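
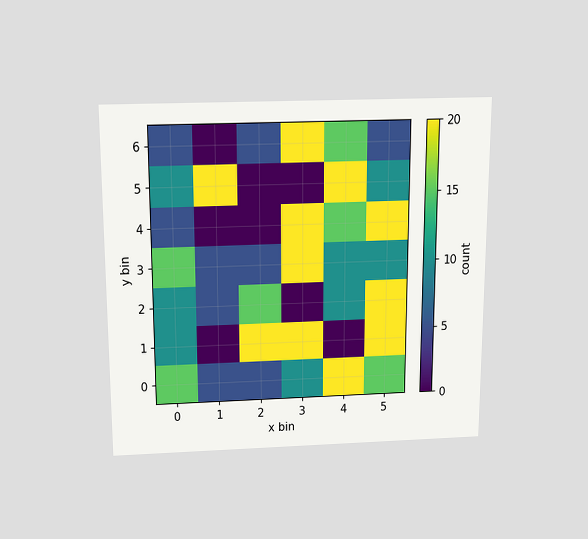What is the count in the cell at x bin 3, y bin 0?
The chart is viewed slightly from above. Matching the cell (3, 0) against the colorbar gives 10.

10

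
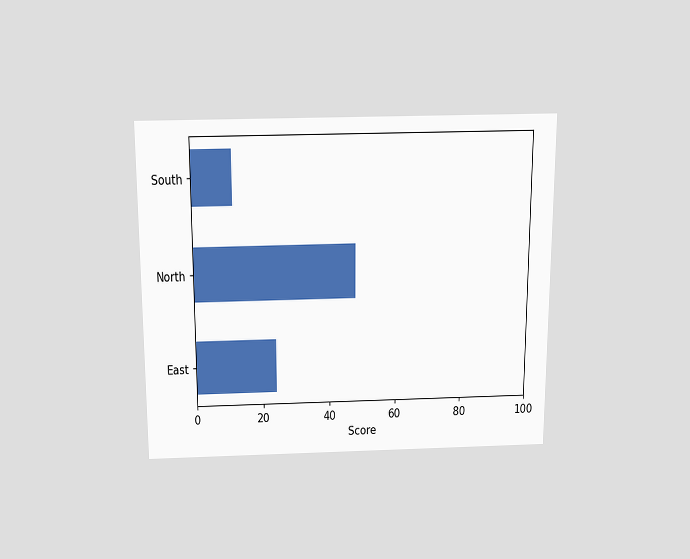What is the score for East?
The chart is viewed slightly from above. Reading along the chart's x-axis, the East bar reaches 24.

24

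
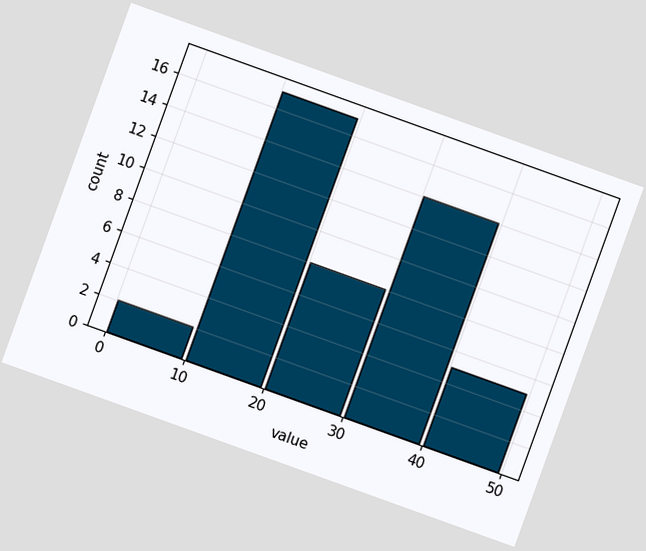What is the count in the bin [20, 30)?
8

The chart is tilted about 20° clockwise. The [20, 30) bin has height 8.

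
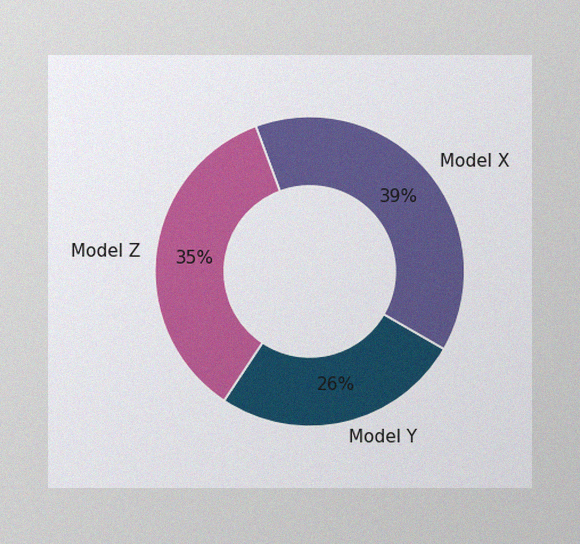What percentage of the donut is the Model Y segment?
26%

The image has some photo noise and uneven lighting. The Model Y segment takes up 26% of the ring.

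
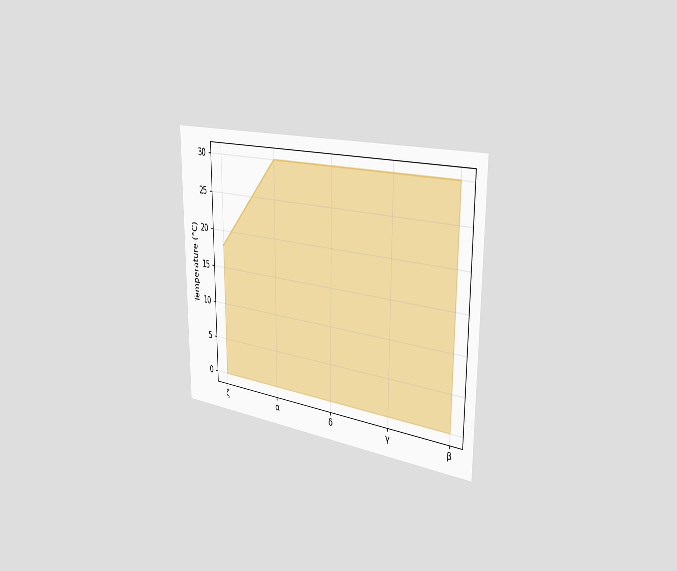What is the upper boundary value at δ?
The chart is viewed slightly from the right. At δ the upper boundary is at 30°C.

30°C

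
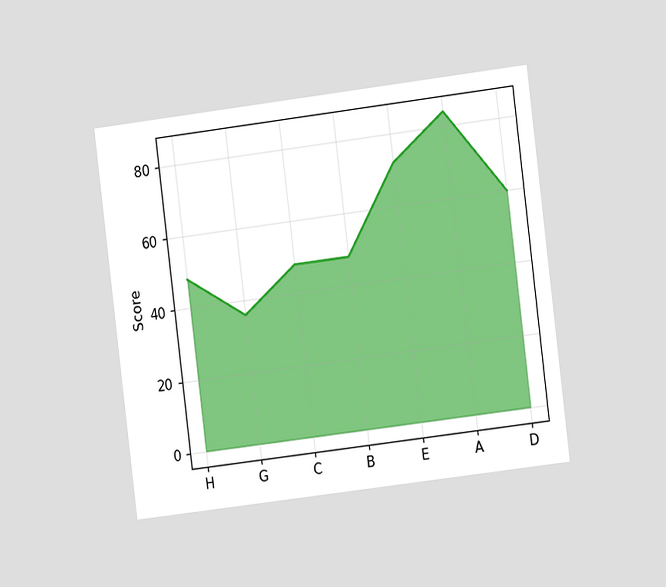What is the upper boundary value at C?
The chart is tilted about 7° counter-clockwise and viewed at a slight angle. At C the upper boundary is at 48.

48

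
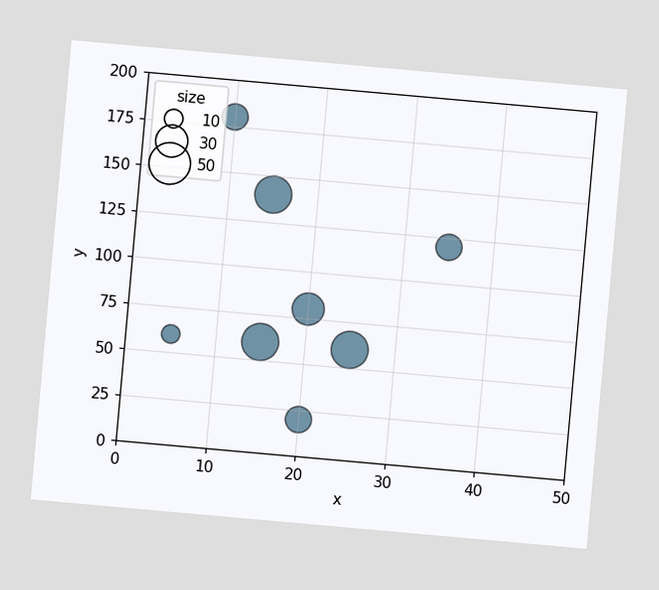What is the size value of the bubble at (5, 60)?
10

The chart is tilted about 5° clockwise. Matching the bubble at (5, 60) against the size legend gives 10.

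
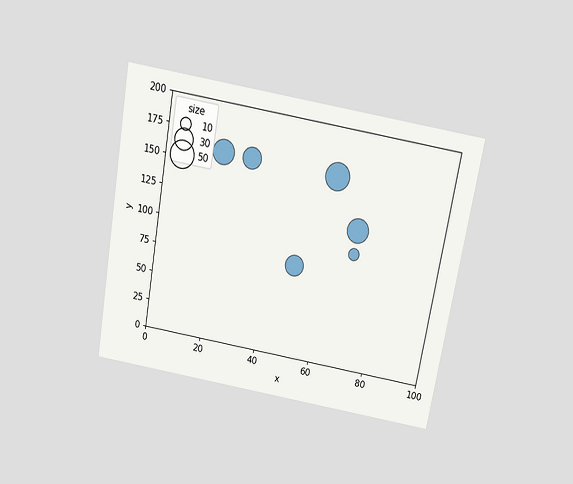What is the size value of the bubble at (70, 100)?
The chart is tilted about 10° clockwise and viewed slightly from above. Matching the bubble at (70, 100) against the size legend gives 10.

10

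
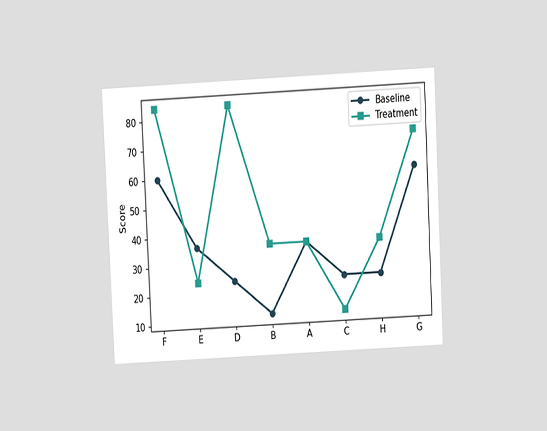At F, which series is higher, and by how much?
The chart is tilted about 3° counter-clockwise and viewed at a slight angle. At F, Treatment sits above the other line by 24.

Treatment, by 24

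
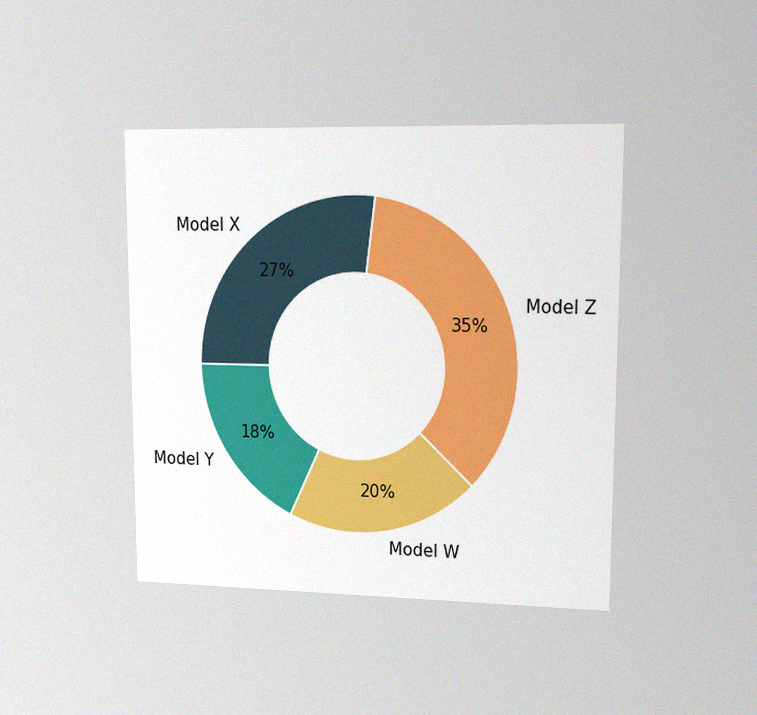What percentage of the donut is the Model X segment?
27%

The chart is viewed at a slight angle, with some photo noise. The Model X segment takes up 27% of the ring.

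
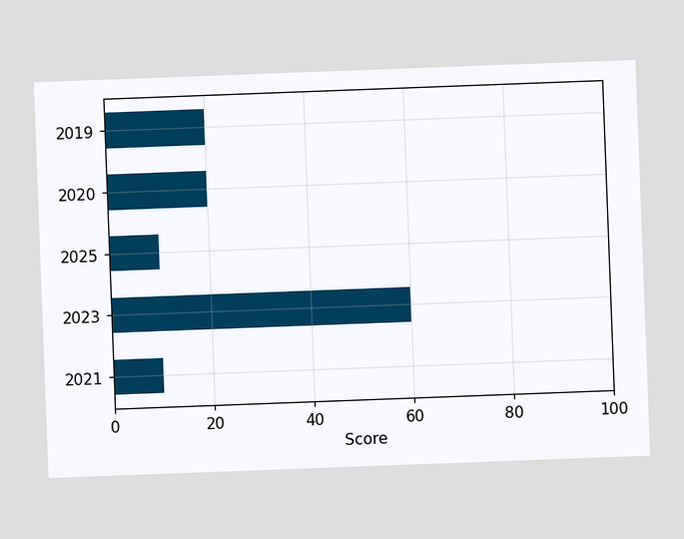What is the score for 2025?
The chart is tilted about 2° counter-clockwise. Reading along the chart's x-axis, the 2025 bar reaches 10.

10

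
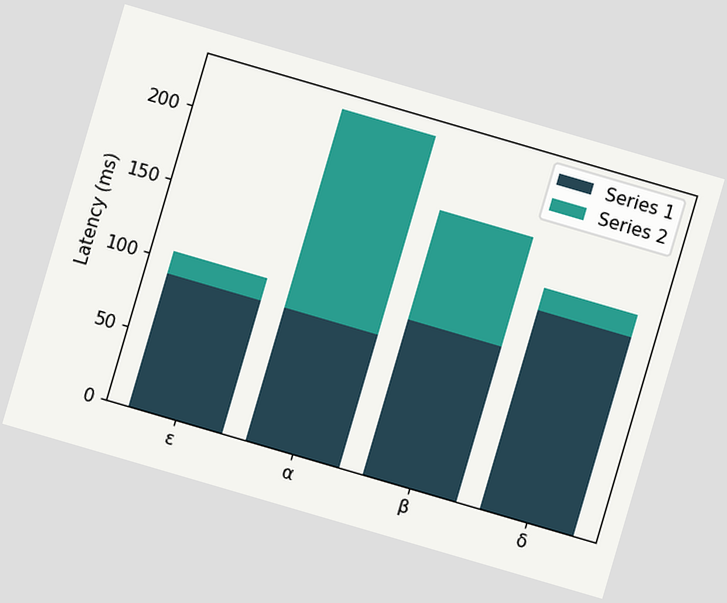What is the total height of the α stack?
225ms

The chart is tilted about 16° clockwise. The α stack's top reaches 225ms on the y-axis.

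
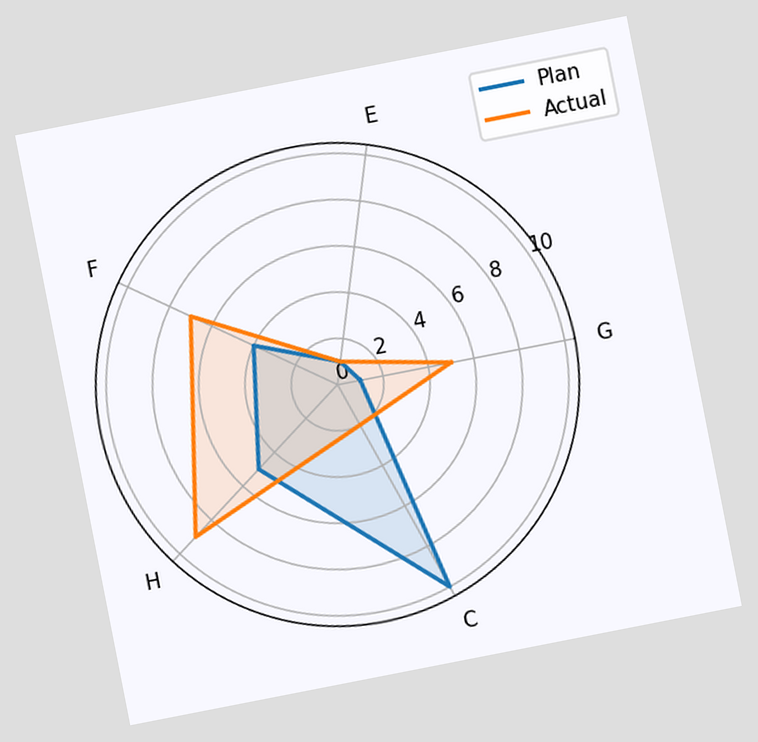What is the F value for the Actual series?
7

The chart is tilted about 11° counter-clockwise. On the F axis, Actual reaches 7.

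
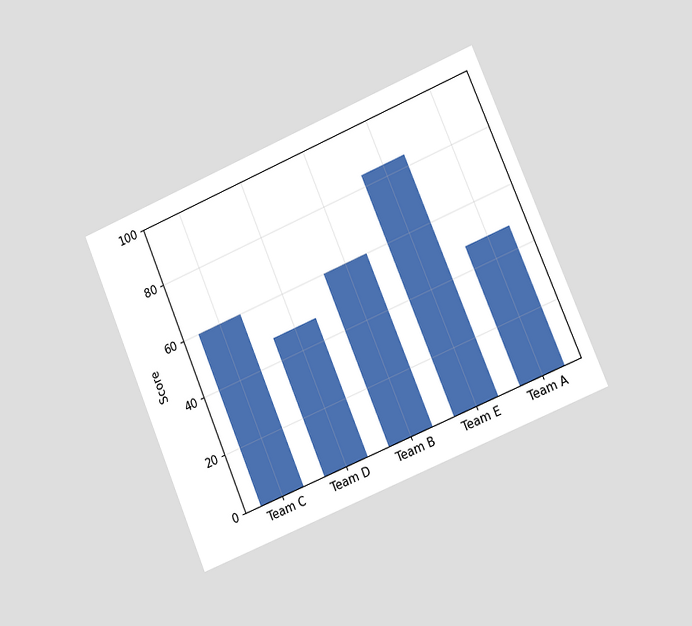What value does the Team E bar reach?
84

The chart is tilted about 23° counter-clockwise and viewed slightly from the right. Reading along the chart's y-axis, the Team E bar reaches 84.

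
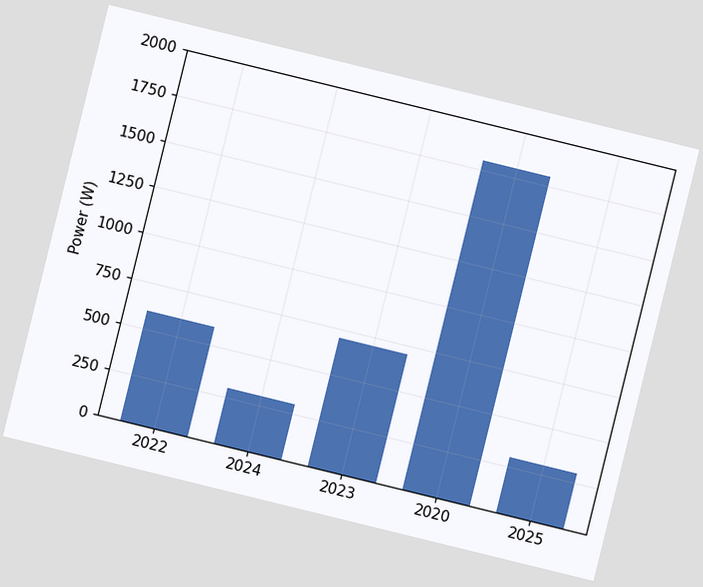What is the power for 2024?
300W

The chart is tilted about 14° clockwise. Reading along the chart's y-axis, the 2024 bar reaches 300W.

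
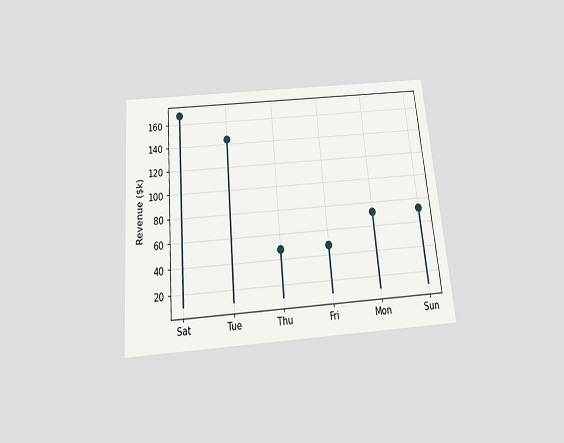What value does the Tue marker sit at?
The chart is tilted about 5° counter-clockwise and viewed slightly from below. The Tue marker sits at $144k.

$144k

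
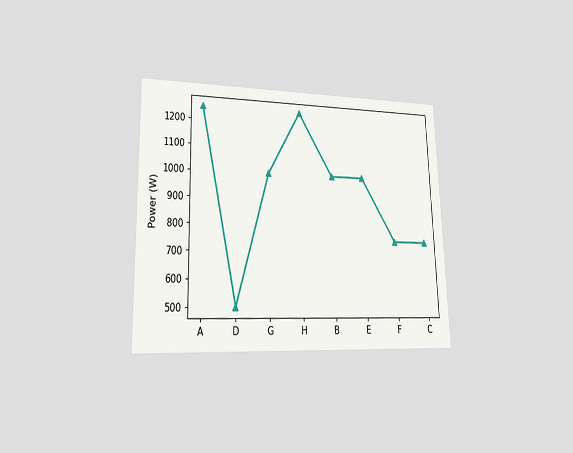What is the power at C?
The chart is viewed at a slight angle. At C, the line is at 750W.

750W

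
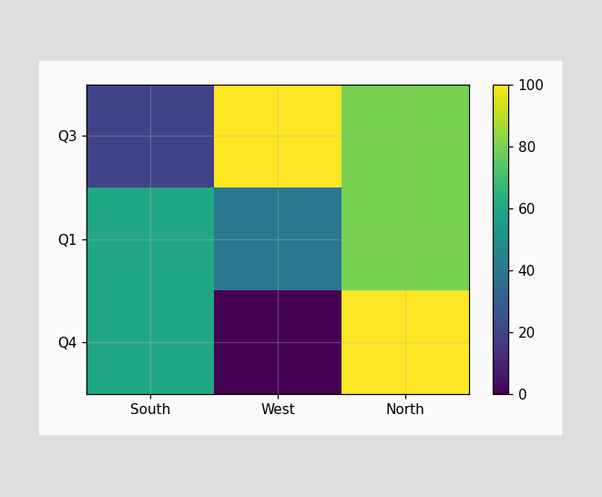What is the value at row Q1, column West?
40

Matching cell (Q1, West) against the colorbar gives 40.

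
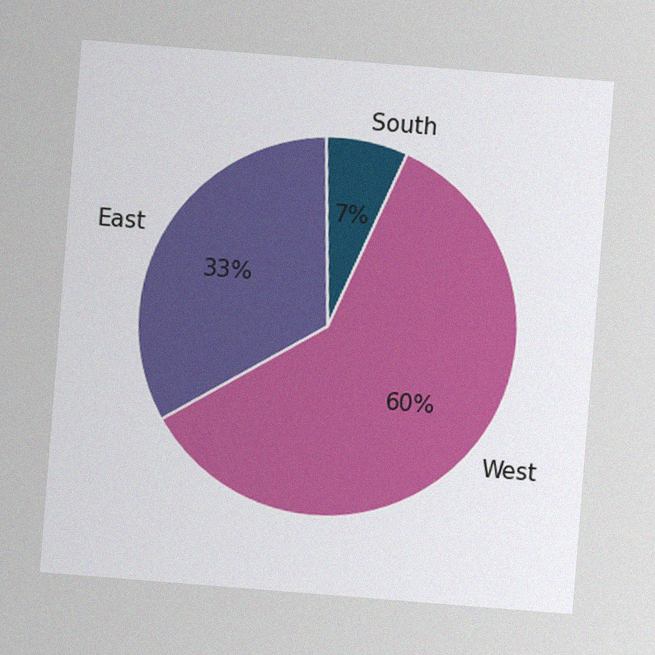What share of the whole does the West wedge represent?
The chart is tilted about 5° clockwise, with some photo noise. The West slice takes up 60% of the pie.

60%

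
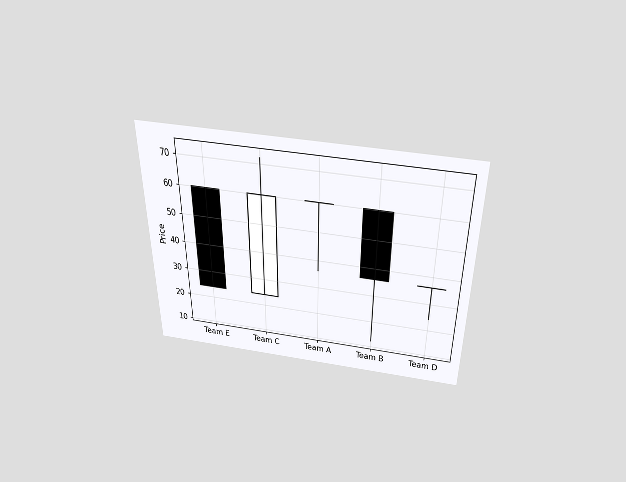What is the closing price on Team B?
The chart is viewed slightly from above. The Team B candle closes at 36.

36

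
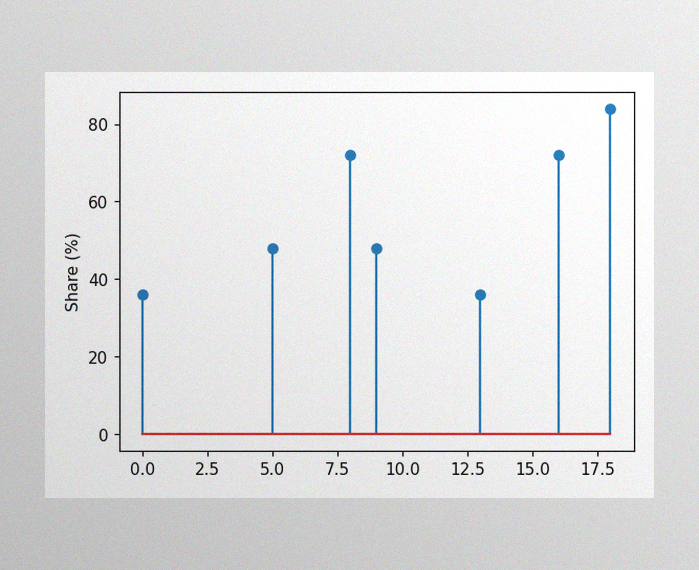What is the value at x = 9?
The image has some photo noise and uneven lighting. The stem at x=9 reaches 48%.

48%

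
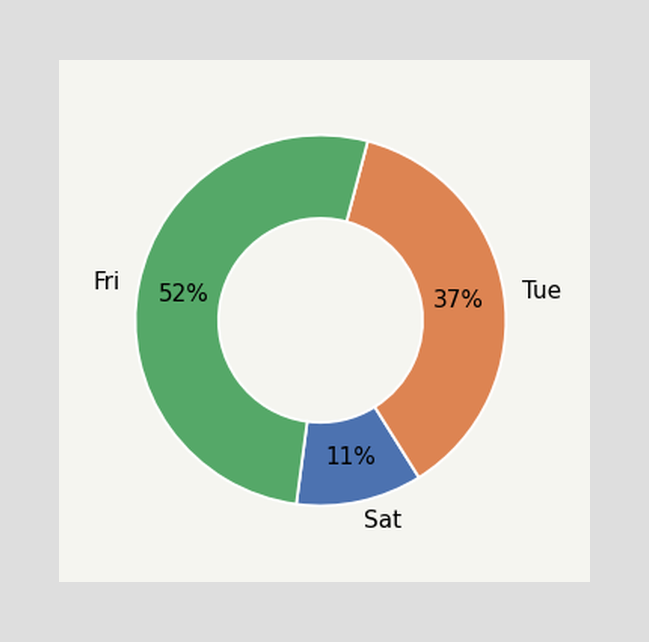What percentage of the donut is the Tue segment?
37%

The Tue segment takes up 37% of the ring.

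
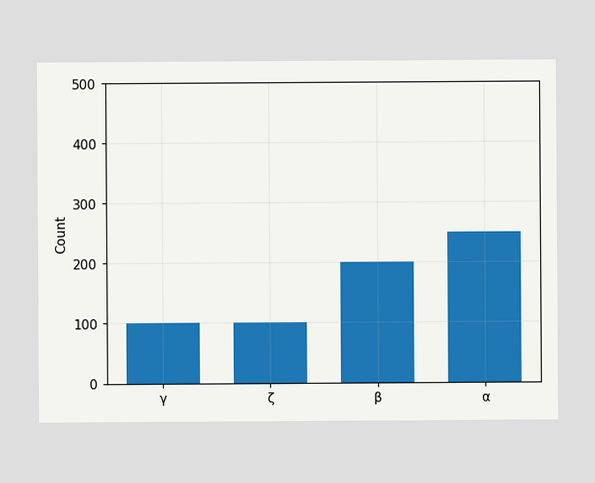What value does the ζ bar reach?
100

Reading along the chart's y-axis, the ζ bar reaches 100.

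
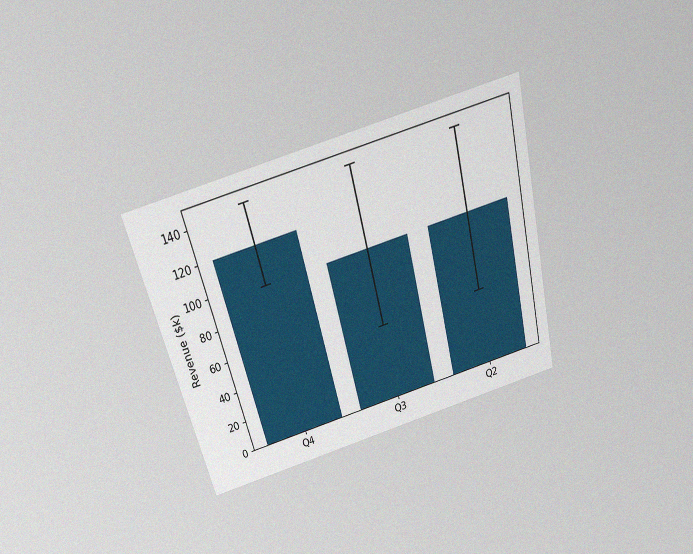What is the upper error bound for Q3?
$144k

The chart is tilted about 15° counter-clockwise and viewed slightly from above, with some photo noise. The Q3 bar's upper whisker reaches $144k.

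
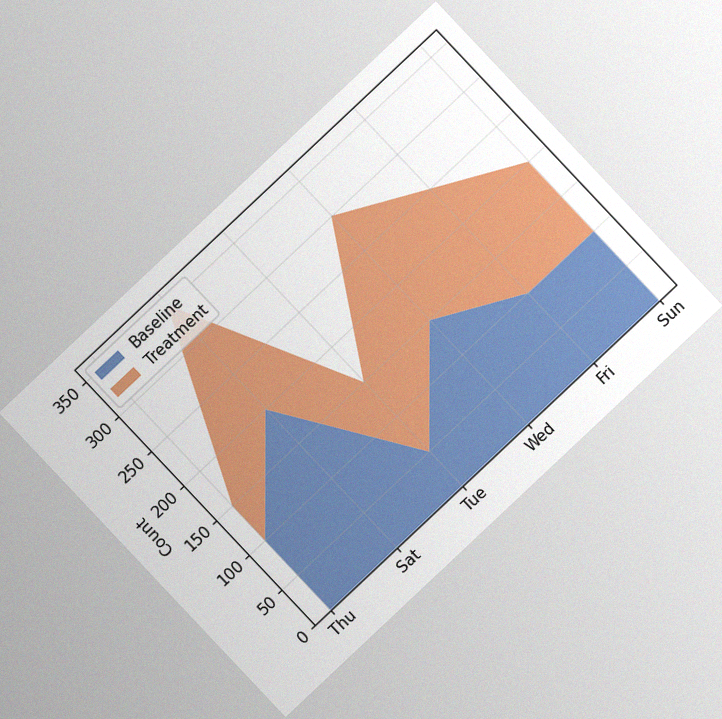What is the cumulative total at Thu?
150

The chart is tilted about 43° counter-clockwise, with some photo noise. The stacked total at Thu reaches 150.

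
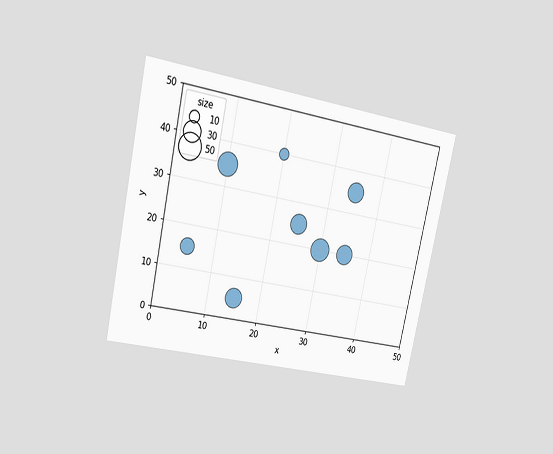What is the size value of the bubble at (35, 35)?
30

The chart is tilted about 12° clockwise and viewed at a slight angle. Matching the bubble at (35, 35) against the size legend gives 30.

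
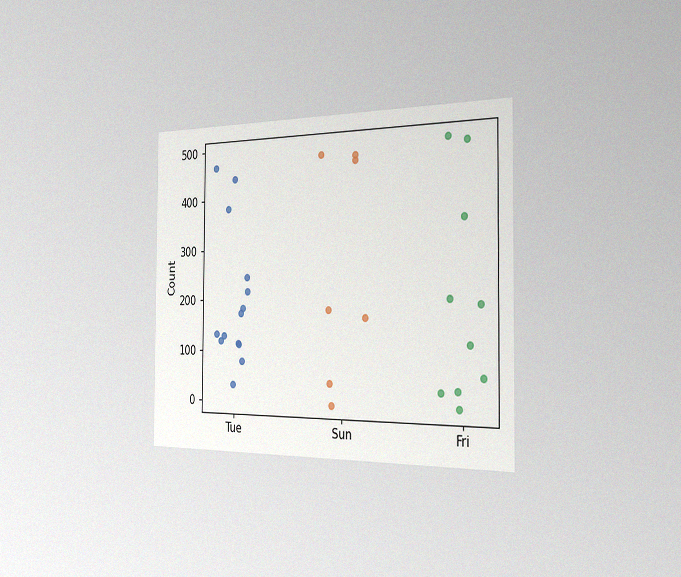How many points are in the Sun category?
7

The chart is viewed slightly from the right, with some photo noise. Counting the markers in the Sun column gives 7.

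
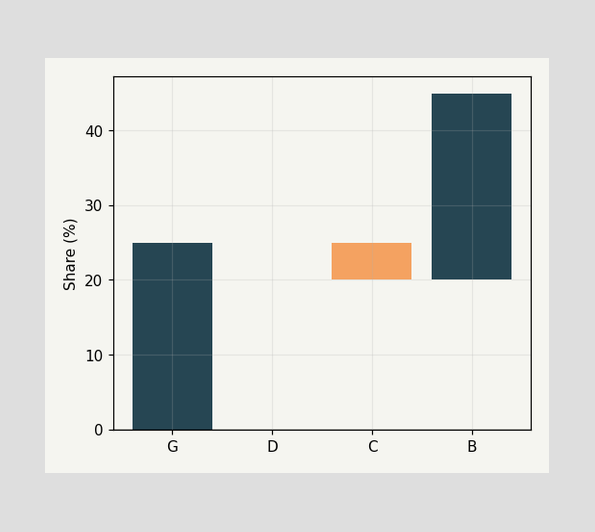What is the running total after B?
After B the running total reaches 45%.

45%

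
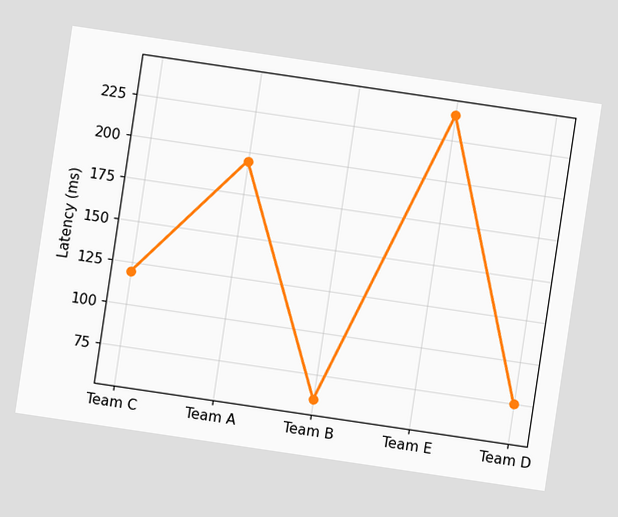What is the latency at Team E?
The chart is tilted about 8° clockwise. At Team E, the line is at 240ms.

240ms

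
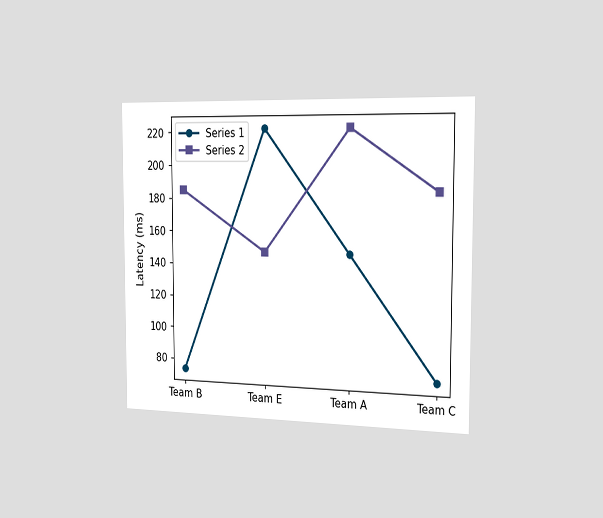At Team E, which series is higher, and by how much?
The chart is viewed slightly from the right. At Team E, Series 1 sits above the other line by 74ms.

Series 1, by 74ms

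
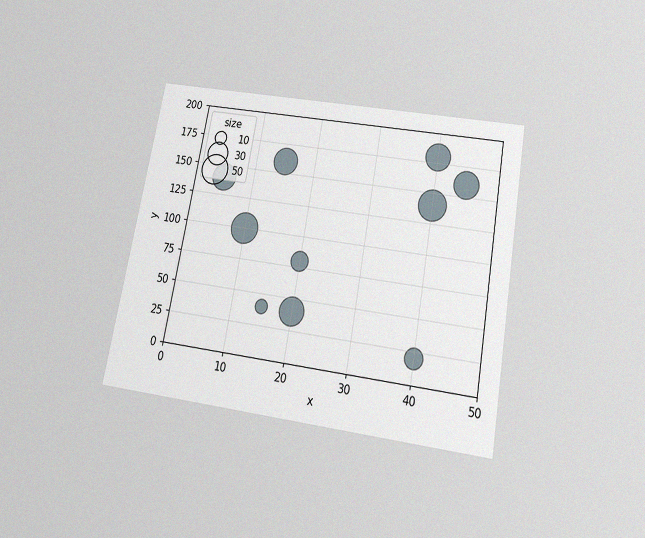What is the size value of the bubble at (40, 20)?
The chart is tilted about 10° clockwise and viewed slightly from below, with some photo noise. Matching the bubble at (40, 20) against the size legend gives 20.

20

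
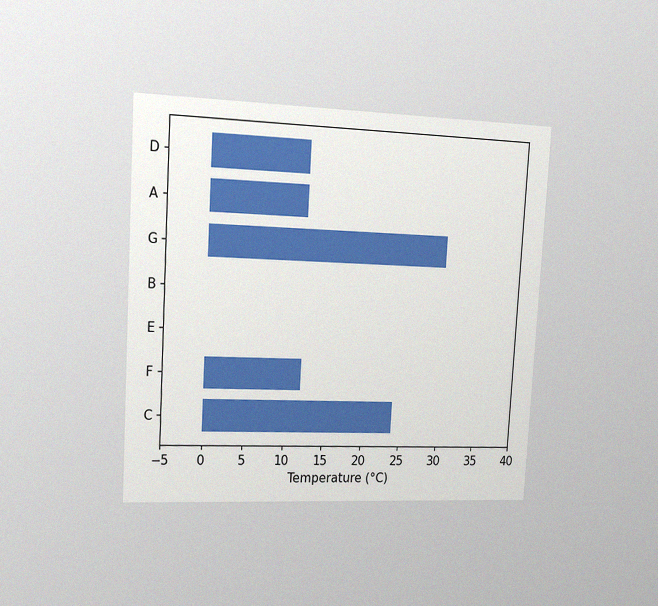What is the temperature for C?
The chart is tilted about 3° clockwise and viewed slightly from the left, with some photo noise. Reading along the chart's x-axis, the C bar reaches 24°C.

24°C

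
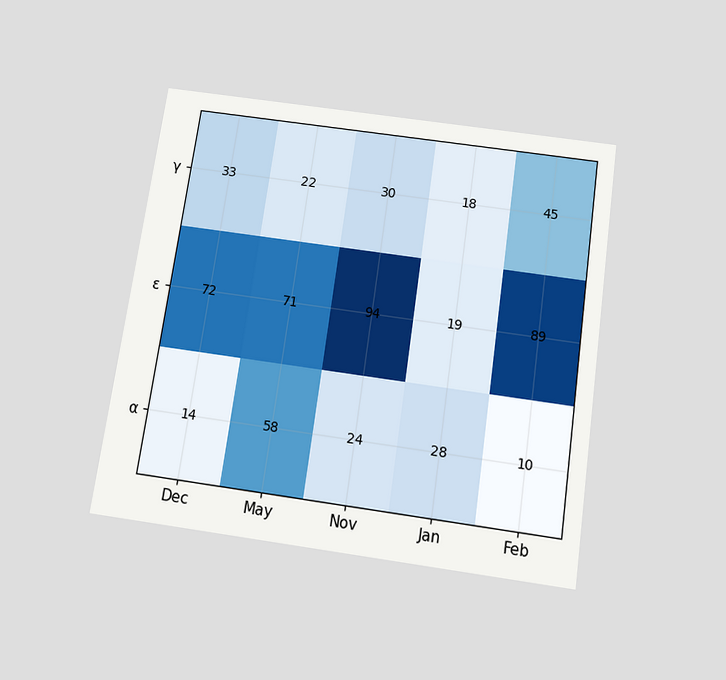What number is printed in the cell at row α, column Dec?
The chart is tilted about 8° clockwise and viewed slightly from below. The (α, Dec) cell reads 14.

14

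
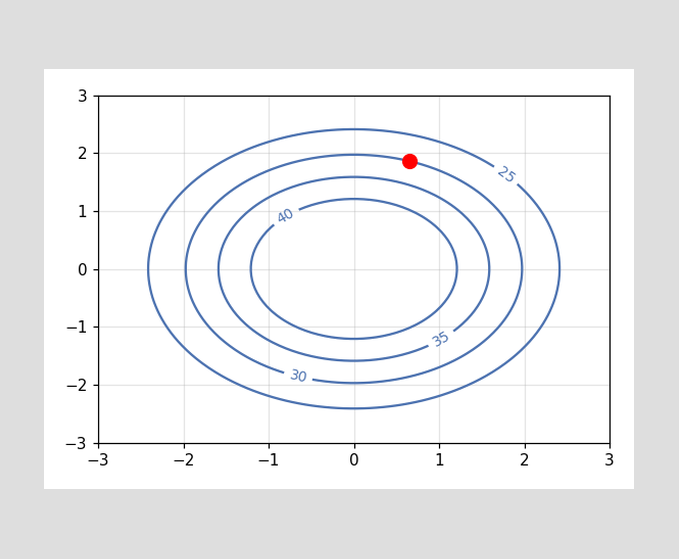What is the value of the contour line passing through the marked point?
30

The marked point sits on the contour labelled 30.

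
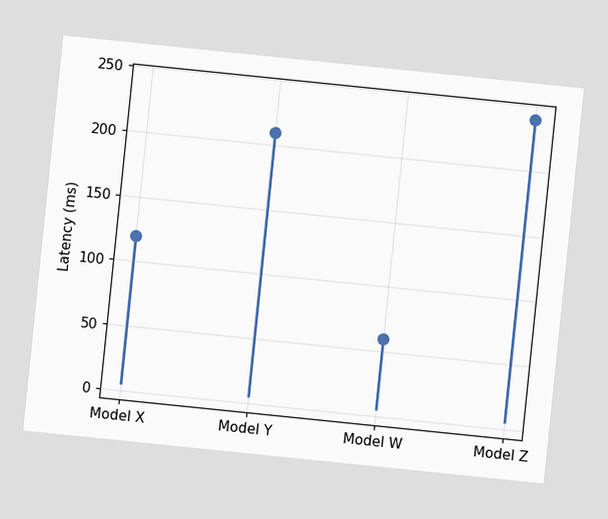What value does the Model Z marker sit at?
The chart is tilted about 6° clockwise. The Model Z marker sits at 240ms.

240ms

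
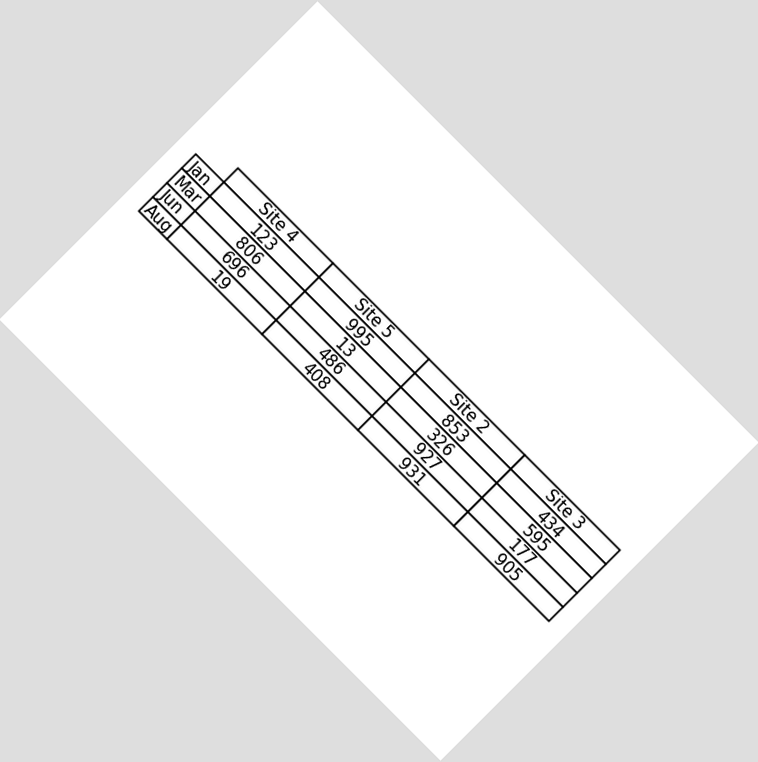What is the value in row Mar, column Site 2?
The chart is tilted about 45° clockwise. The (Mar, Site 2) cell reads 326.

326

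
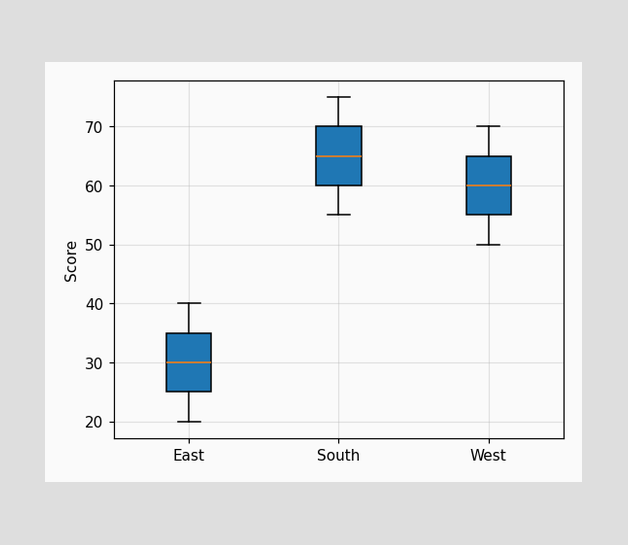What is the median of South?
65

The median line in the South box sits at 65.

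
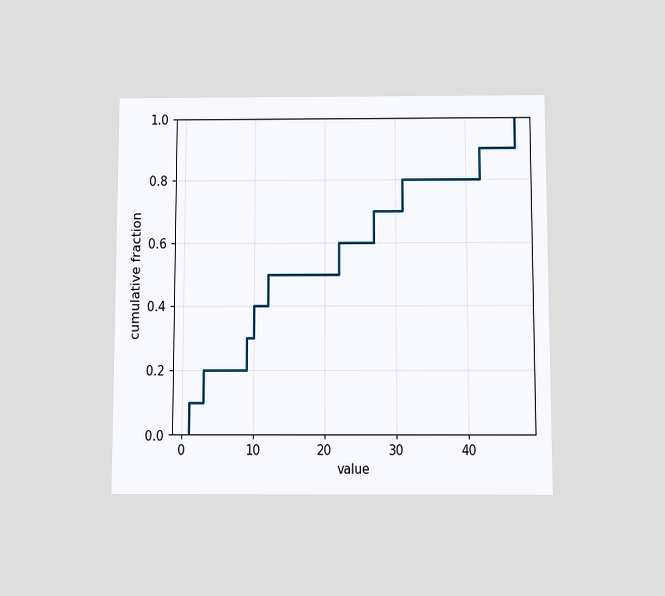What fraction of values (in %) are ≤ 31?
The chart is viewed slightly from below. At x=31 the ECDF step is at 80%.

80%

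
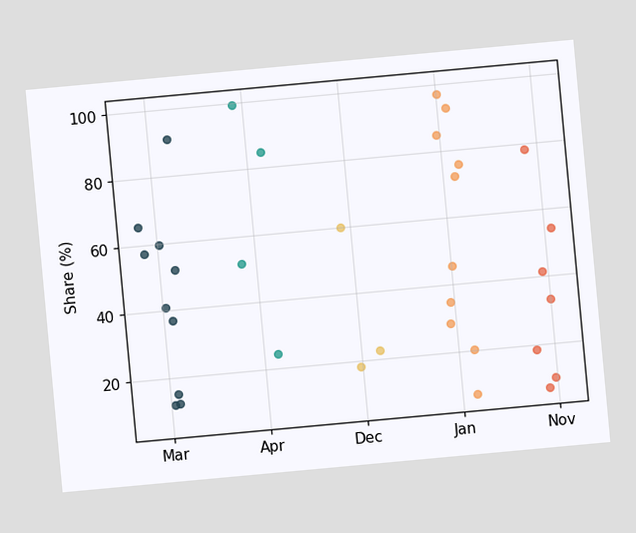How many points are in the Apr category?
The chart is tilted about 5° counter-clockwise. Counting the markers in the Apr column gives 4.

4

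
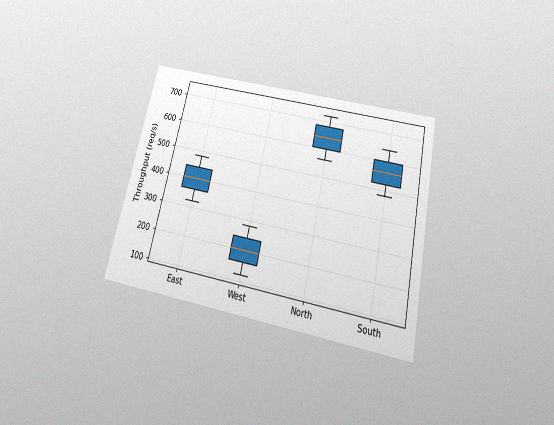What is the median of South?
The chart is tilted about 12° clockwise and viewed slightly from below, with some photo noise. The median line in the South box sits at 560req/s.

560req/s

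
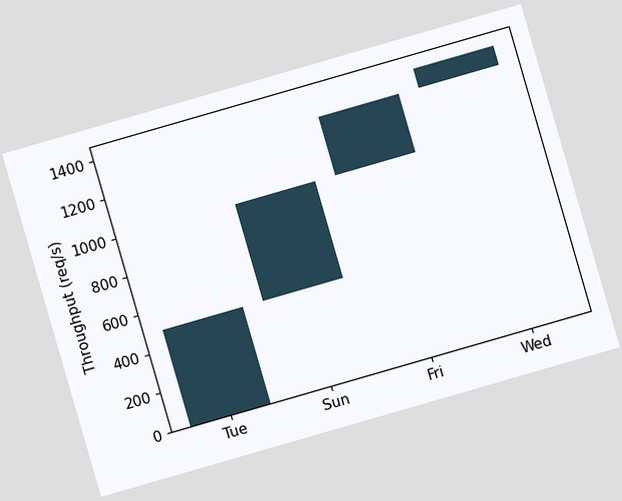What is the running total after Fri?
1300req/s

The chart is tilted about 16° counter-clockwise. After Fri the running total reaches 1300req/s.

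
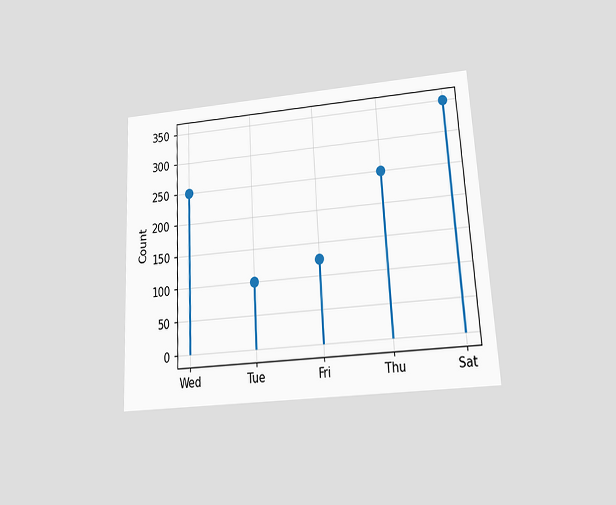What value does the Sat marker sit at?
350

The chart is tilted about 3° counter-clockwise and viewed at a slight angle. The Sat marker sits at 350.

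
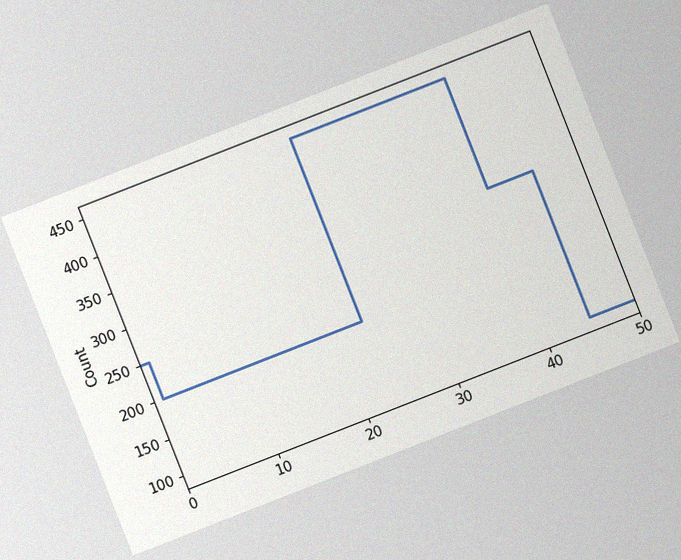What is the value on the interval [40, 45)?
300

The chart is tilted about 21° counter-clockwise, with some photo noise. On [40, 45) the step sits at 300.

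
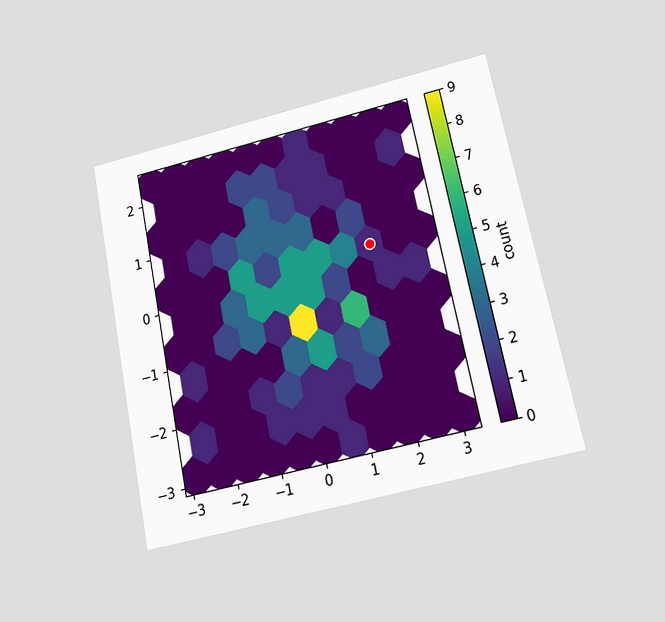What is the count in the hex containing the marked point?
The chart is tilted about 12° counter-clockwise and viewed at a slight angle. The marked hex reads 1 on the colorbar.

1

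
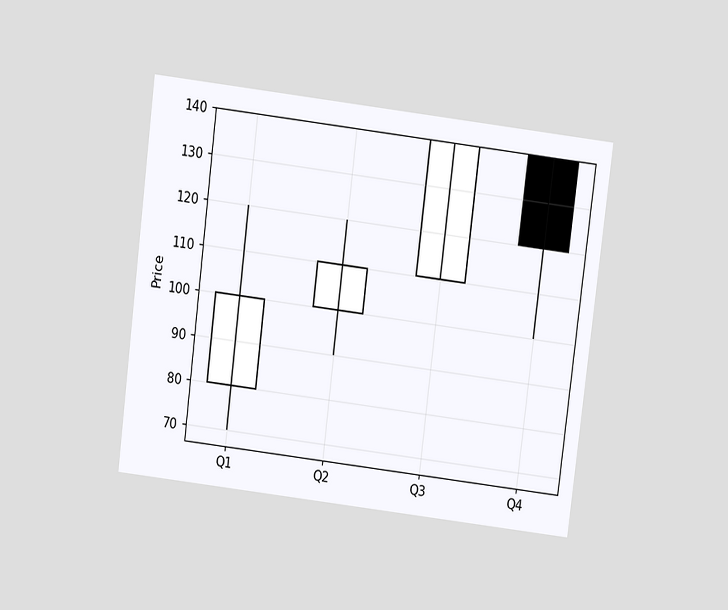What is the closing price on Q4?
120

The chart is tilted about 7° clockwise and viewed slightly from above. The Q4 candle closes at 120.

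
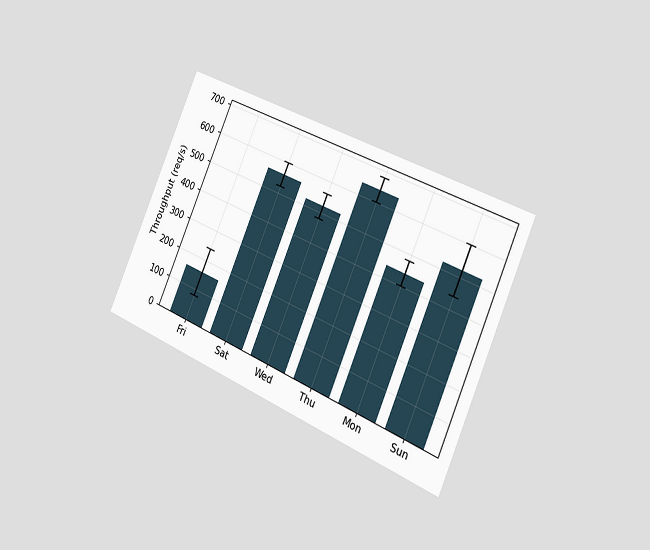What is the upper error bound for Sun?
The chart is tilted about 23° clockwise and viewed slightly from the right. The Sun bar's upper whisker reaches 600req/s.

600req/s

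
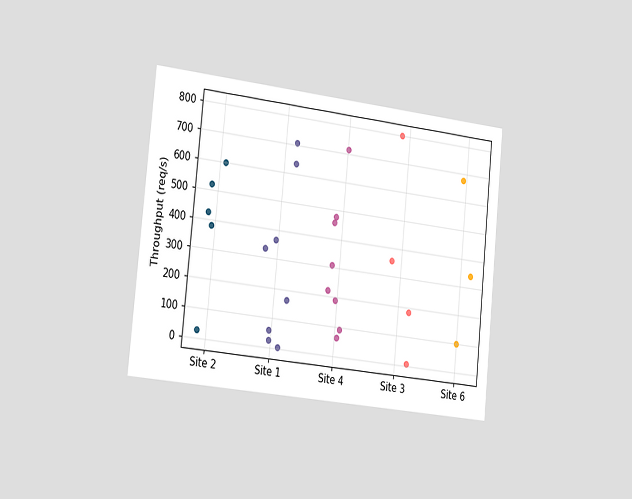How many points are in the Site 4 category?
The chart is tilted about 6° clockwise and viewed slightly from the left. Counting the markers in the Site 4 column gives 8.

8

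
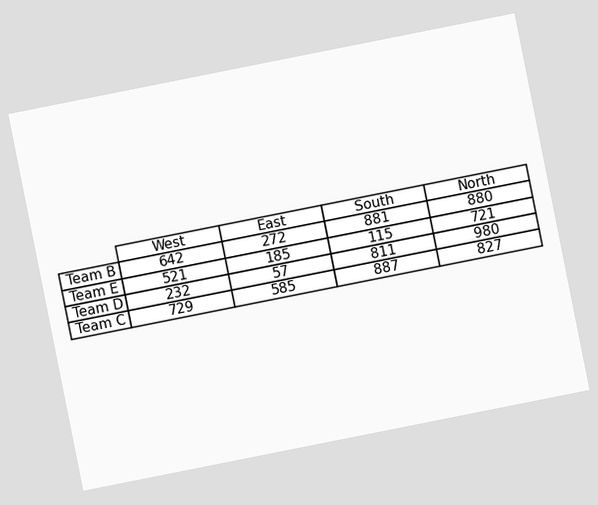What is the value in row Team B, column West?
642

The chart is tilted about 11° counter-clockwise. The (Team B, West) cell reads 642.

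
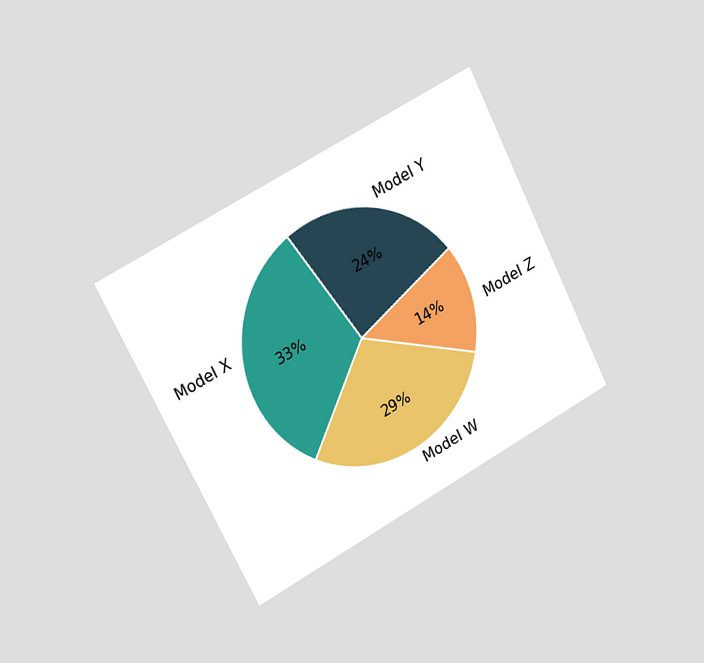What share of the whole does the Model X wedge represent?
The chart is tilted about 27° counter-clockwise and viewed slightly from the left. The Model X slice takes up 33% of the pie.

33%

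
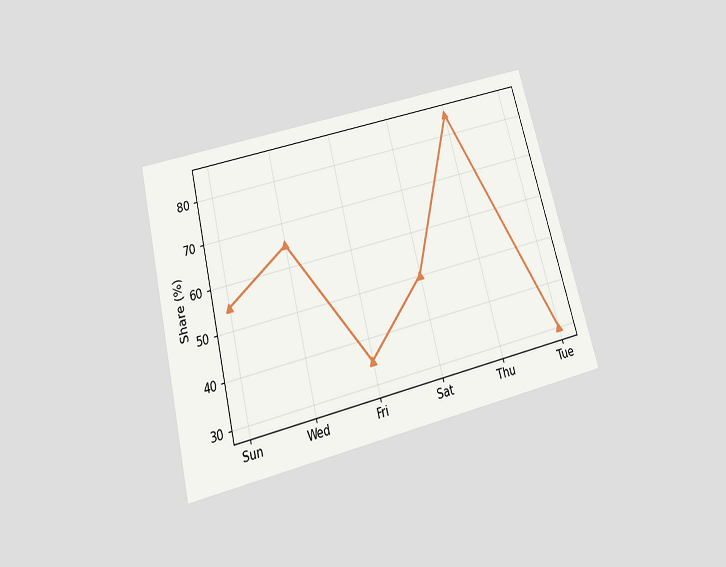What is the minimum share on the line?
30%

The chart is tilted about 14° counter-clockwise and viewed slightly from below. The lowest point is at Tue, and reading across to the y-axis gives 30%.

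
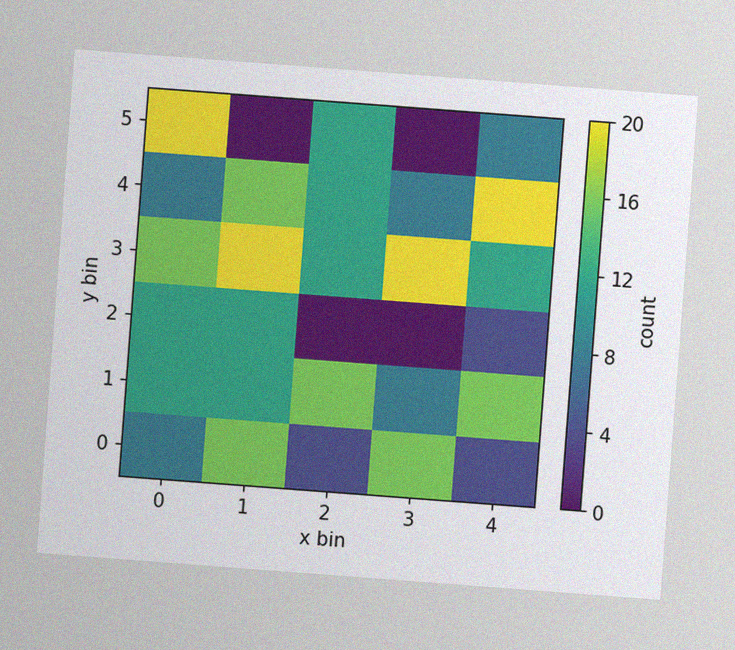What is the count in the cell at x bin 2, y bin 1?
16

The chart is tilted about 4° clockwise, with some photo noise. Matching the cell (2, 1) against the colorbar gives 16.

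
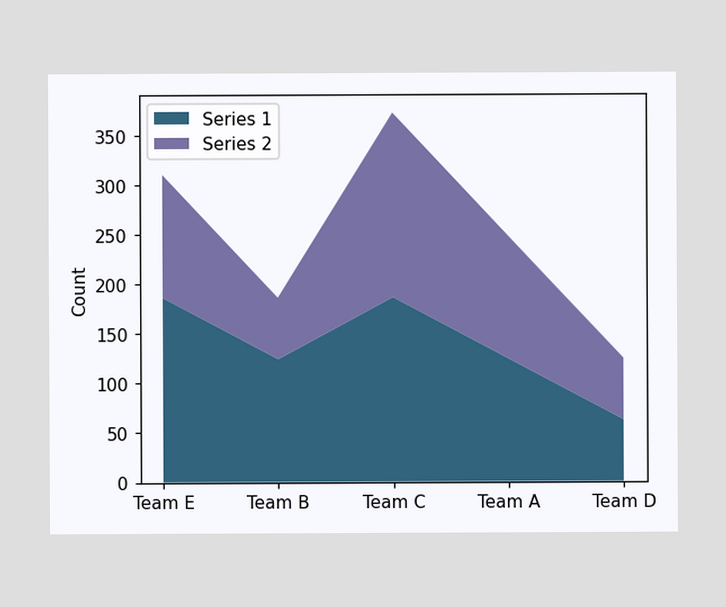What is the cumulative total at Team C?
The stacked total at Team C reaches 372.

372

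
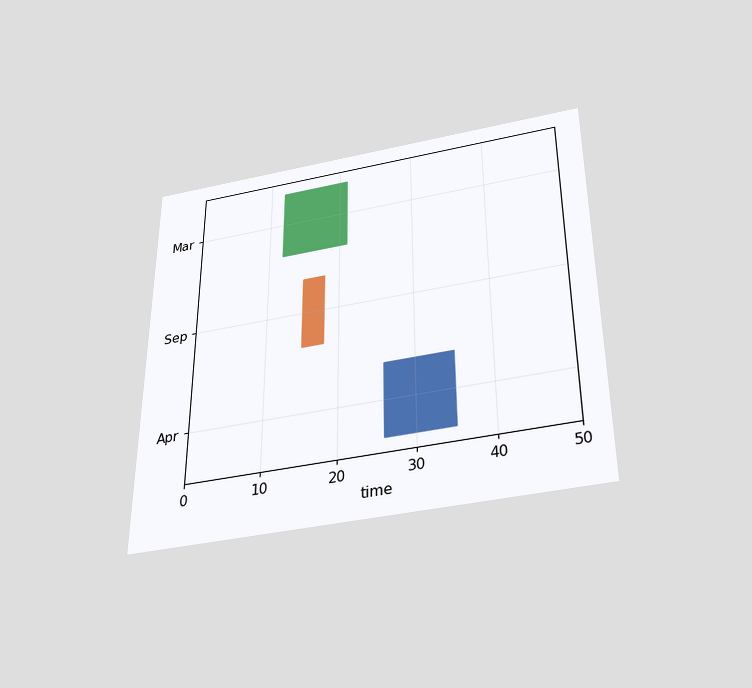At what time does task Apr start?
26

The chart is viewed slightly from below. The Apr bar begins at t=26.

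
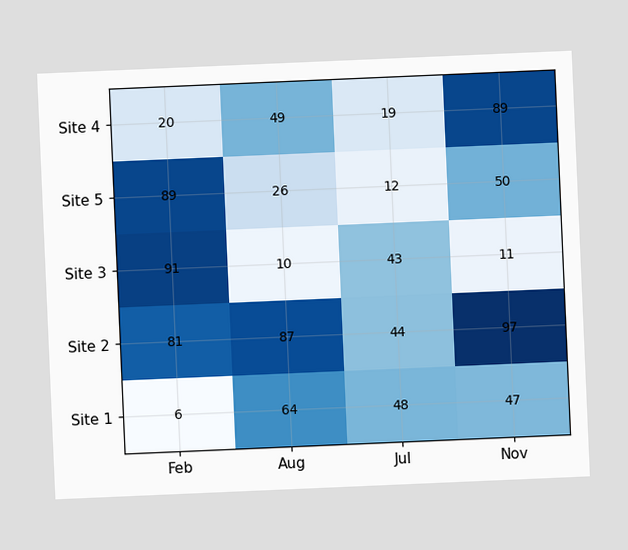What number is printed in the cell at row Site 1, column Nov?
The chart is tilted about 2° counter-clockwise. The (Site 1, Nov) cell reads 47.

47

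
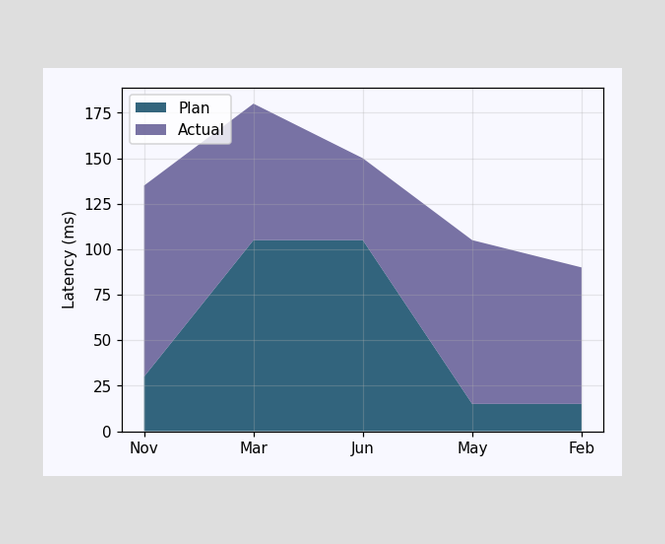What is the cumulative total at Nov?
The stacked total at Nov reaches 135ms.

135ms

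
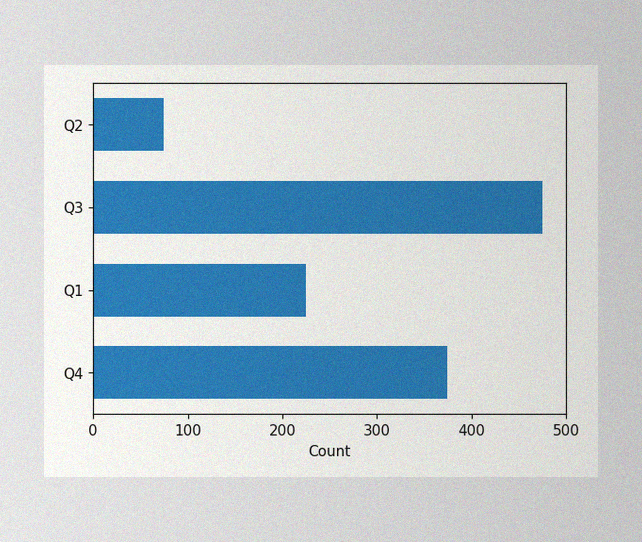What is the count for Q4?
375

The image has some photo noise and uneven lighting. Reading along the chart's x-axis, the Q4 bar reaches 375.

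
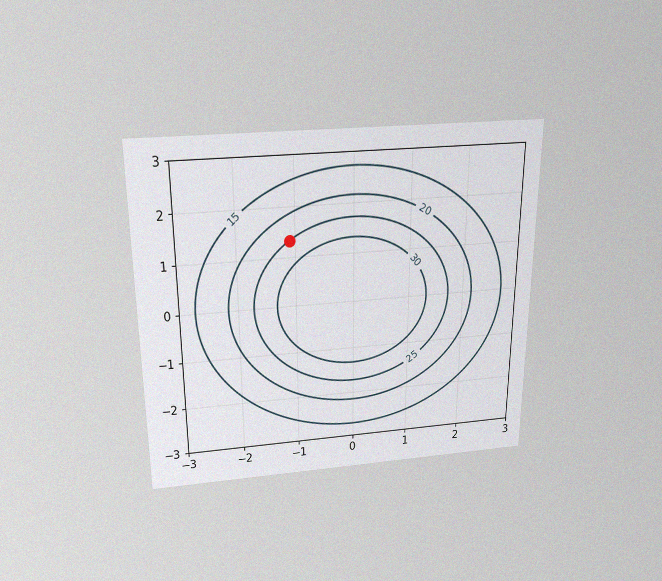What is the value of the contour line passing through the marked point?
The chart is viewed slightly from above, with some photo noise. The marked point sits on the contour labelled 25.

25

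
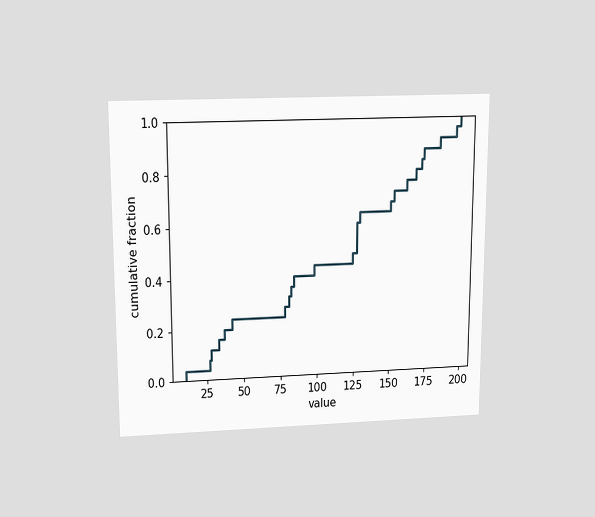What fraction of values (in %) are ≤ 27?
The chart is viewed slightly from above. At x=27 the ECDF step is at 8%.

8%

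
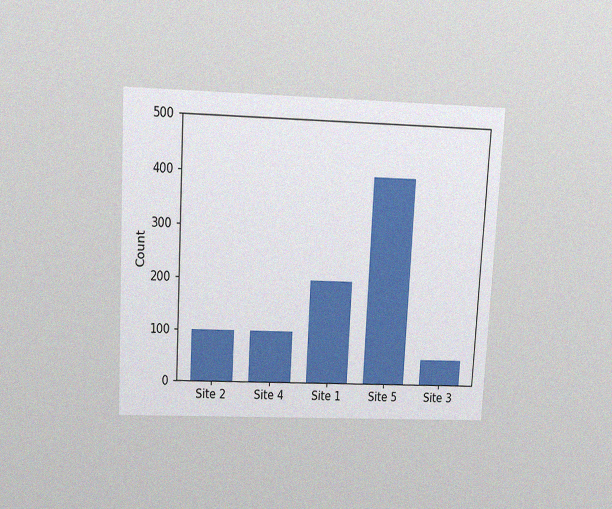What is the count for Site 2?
The chart is tilted about 3° clockwise and viewed slightly from above, with some photo noise. Reading along the chart's y-axis, the Site 2 bar reaches 100.

100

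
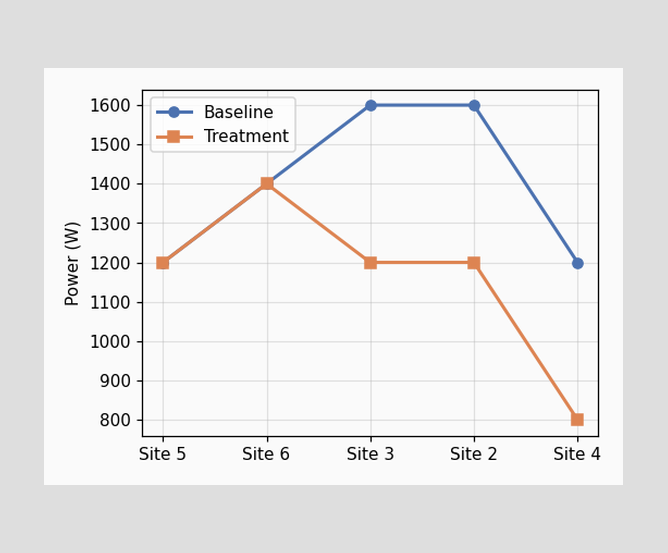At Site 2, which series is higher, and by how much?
Baseline, by 400W

At Site 2, Baseline sits above the other line by 400W.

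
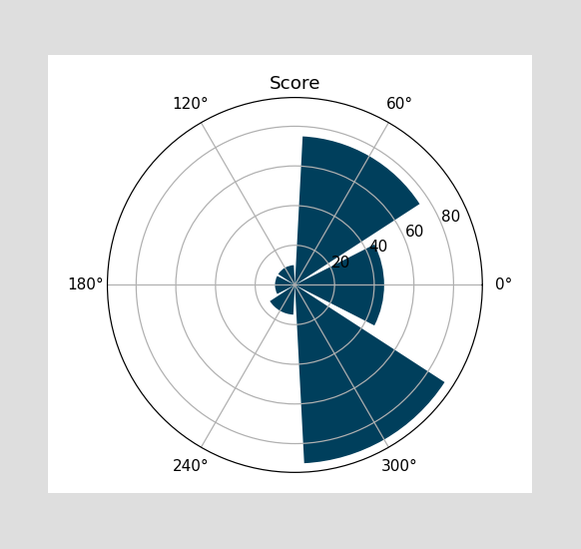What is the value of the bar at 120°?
10

The bar at 120° reaches 10 on the radial axis.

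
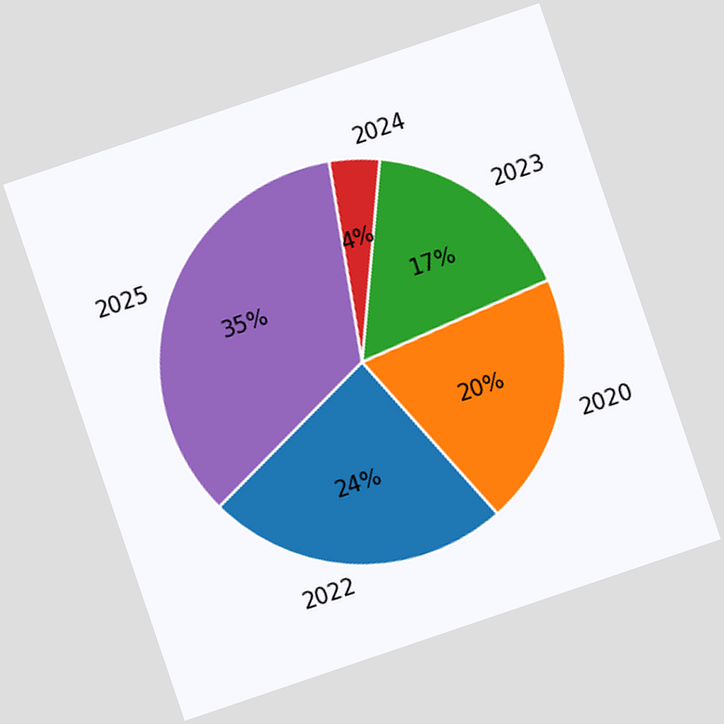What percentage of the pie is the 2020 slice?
The chart is tilted about 19° counter-clockwise. The 2020 slice takes up 20% of the pie.

20%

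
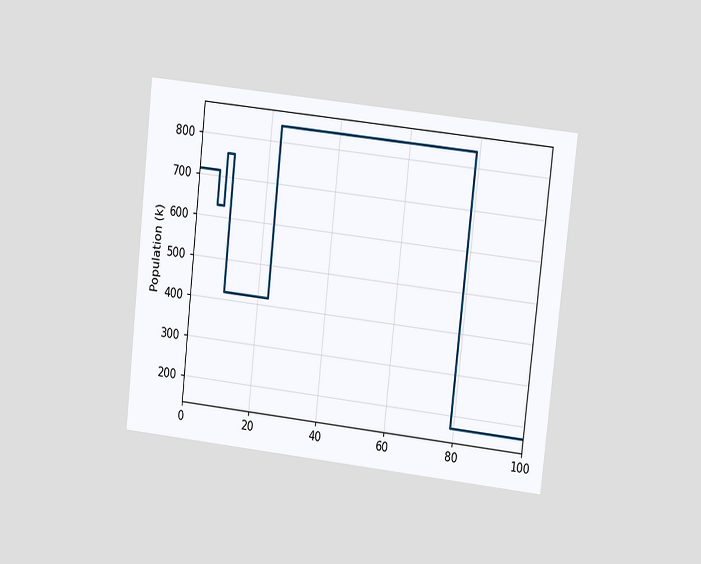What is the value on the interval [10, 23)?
420k

The chart is tilted about 6° clockwise and viewed at a slight angle. On [10, 23) the step sits at 420k.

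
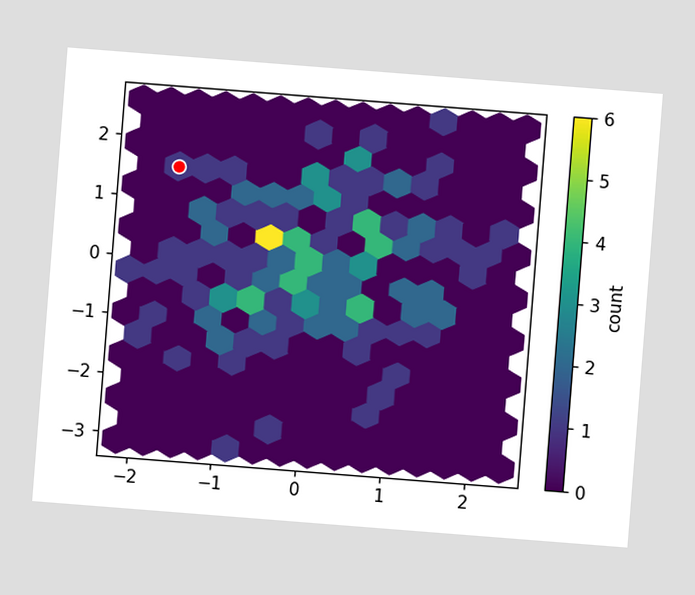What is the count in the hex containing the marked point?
1

The chart is tilted about 4° clockwise. The marked hex reads 1 on the colorbar.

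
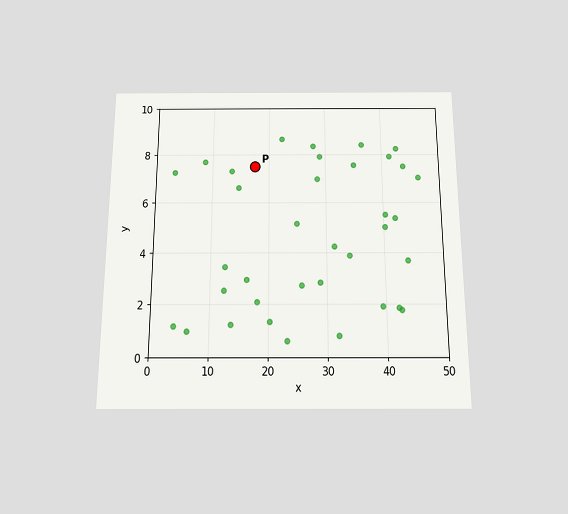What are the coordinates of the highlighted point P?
(17.5, 7.5)

The chart is viewed slightly from below. Following the gridlines from P to each axis, P sits at (17.5, 7.5).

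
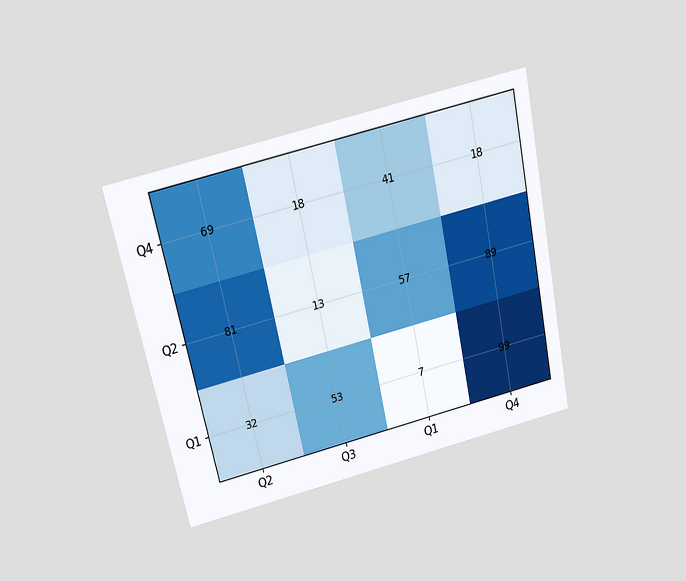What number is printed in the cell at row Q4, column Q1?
The chart is tilted about 12° counter-clockwise and viewed slightly from above. The (Q4, Q1) cell reads 41.

41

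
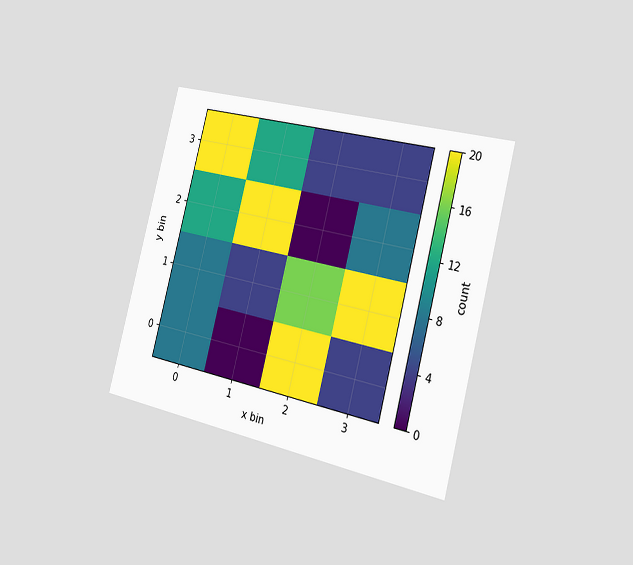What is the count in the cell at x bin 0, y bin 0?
8

The chart is tilted about 14° clockwise and viewed slightly from the right. Matching the cell (0, 0) against the colorbar gives 8.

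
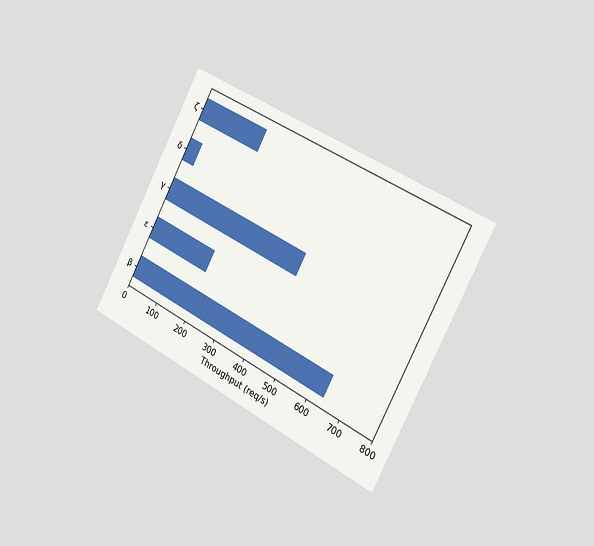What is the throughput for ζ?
The chart is tilted about 28° clockwise and viewed slightly from the right. Reading along the chart's x-axis, the ζ bar reaches 200req/s.

200req/s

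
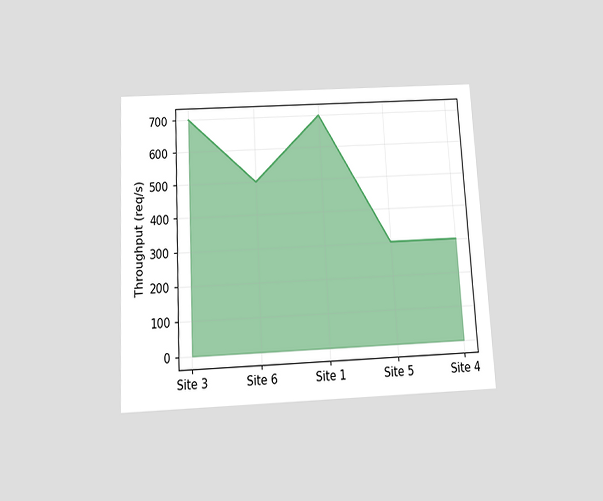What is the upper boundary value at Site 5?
The chart is tilted about 3° counter-clockwise and viewed slightly from below. At Site 5 the upper boundary is at 300req/s.

300req/s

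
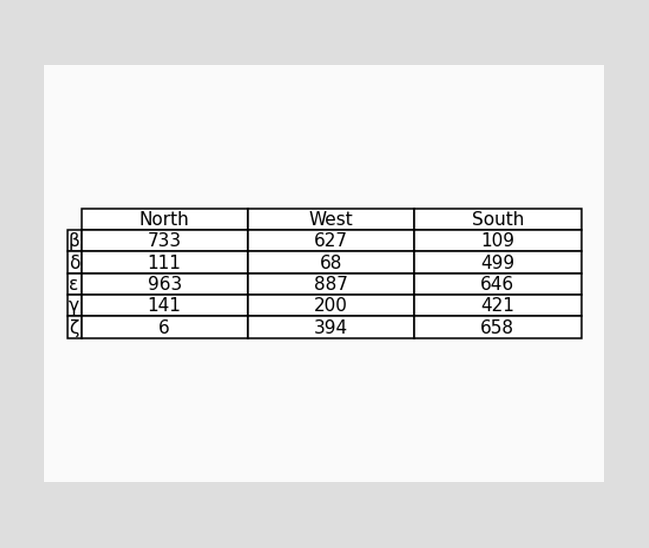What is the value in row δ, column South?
499

The (δ, South) cell reads 499.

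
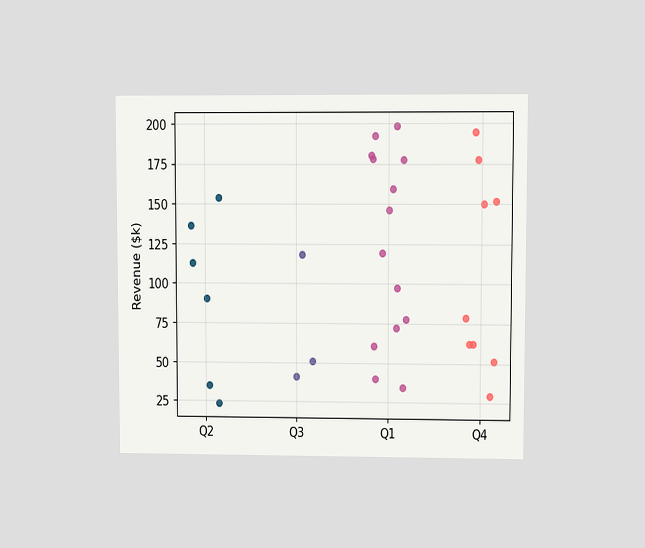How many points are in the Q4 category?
The chart is viewed at a slight angle. Counting the markers in the Q4 column gives 9.

9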